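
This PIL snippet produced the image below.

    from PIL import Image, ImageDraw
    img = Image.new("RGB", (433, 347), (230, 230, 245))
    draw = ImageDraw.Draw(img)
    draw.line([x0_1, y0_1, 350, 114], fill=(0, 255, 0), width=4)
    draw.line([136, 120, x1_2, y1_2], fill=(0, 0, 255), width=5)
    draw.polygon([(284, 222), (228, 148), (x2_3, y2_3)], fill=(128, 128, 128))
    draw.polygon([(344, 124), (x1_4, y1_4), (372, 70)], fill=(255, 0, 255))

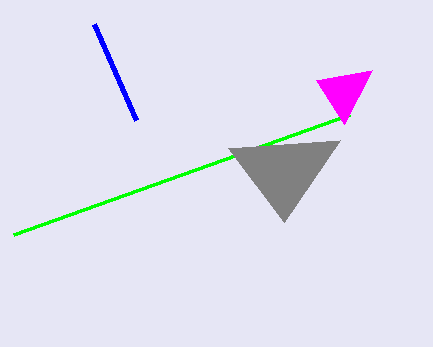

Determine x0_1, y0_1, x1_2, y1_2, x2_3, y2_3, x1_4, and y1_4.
x0_1 = 14; y0_1 = 234; x1_2 = 94; y1_2 = 24; x2_3 = 340; y2_3 = 140; x1_4 = 316; y1_4 = 80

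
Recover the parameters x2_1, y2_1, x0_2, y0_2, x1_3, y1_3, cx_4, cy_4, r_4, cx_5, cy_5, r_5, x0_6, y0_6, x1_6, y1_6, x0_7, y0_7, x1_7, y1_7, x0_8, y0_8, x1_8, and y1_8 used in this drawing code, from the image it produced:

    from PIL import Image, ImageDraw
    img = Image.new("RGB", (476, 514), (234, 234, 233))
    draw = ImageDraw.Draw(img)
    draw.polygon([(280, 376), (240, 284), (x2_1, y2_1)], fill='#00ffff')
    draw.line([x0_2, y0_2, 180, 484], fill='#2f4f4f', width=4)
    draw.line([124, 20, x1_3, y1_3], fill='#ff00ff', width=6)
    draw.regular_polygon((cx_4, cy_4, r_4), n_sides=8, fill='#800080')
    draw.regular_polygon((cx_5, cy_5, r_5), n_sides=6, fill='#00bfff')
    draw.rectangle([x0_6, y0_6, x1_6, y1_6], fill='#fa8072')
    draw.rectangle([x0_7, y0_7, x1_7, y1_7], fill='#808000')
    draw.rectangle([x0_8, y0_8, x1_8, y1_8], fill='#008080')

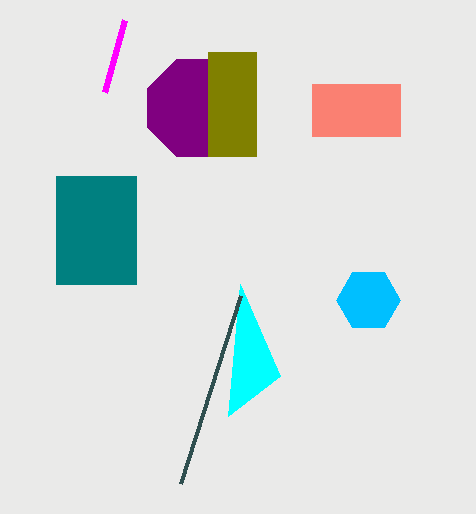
x2_1 = 228
y2_1 = 416
x0_2 = 240
y0_2 = 296
x1_3 = 104
y1_3 = 92
cx_4 = 196
cy_4 = 108
r_4 = 52
cx_5 = 368
cy_5 = 300
r_5 = 32
x0_6 = 312
y0_6 = 84
x1_6 = 400
y1_6 = 136
x0_7 = 208
y0_7 = 52
x1_7 = 256
y1_7 = 156
x0_8 = 56
y0_8 = 176
x1_8 = 136
y1_8 = 284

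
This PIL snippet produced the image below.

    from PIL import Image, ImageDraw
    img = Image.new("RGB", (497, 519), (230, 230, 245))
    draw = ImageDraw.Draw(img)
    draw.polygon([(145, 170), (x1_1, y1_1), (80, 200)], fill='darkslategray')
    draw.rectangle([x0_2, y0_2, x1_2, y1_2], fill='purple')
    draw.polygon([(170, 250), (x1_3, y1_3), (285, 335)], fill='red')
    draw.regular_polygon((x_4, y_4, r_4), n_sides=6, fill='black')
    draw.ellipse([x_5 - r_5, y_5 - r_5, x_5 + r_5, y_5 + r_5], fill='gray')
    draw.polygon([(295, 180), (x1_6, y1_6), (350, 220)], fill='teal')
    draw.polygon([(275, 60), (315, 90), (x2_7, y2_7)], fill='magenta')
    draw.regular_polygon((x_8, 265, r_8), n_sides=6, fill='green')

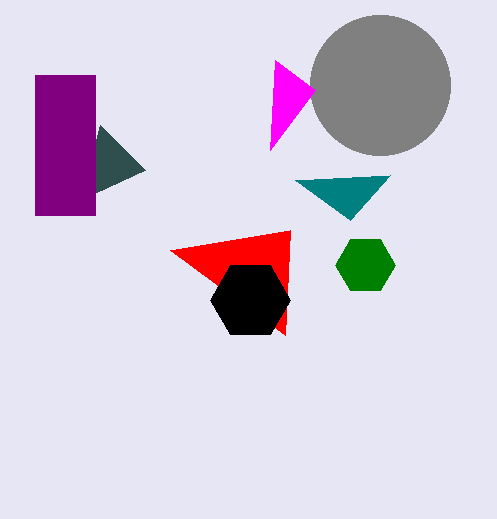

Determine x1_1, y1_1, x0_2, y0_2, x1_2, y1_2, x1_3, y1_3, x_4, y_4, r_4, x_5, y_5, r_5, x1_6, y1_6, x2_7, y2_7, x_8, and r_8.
x1_1 = 100
y1_1 = 125
x0_2 = 35
y0_2 = 75
x1_2 = 95
y1_2 = 215
x1_3 = 290
y1_3 = 230
x_4 = 250
y_4 = 300
r_4 = 40
x_5 = 380
y_5 = 85
r_5 = 70
x1_6 = 390
y1_6 = 175
x2_7 = 270
y2_7 = 150
x_8 = 365
r_8 = 30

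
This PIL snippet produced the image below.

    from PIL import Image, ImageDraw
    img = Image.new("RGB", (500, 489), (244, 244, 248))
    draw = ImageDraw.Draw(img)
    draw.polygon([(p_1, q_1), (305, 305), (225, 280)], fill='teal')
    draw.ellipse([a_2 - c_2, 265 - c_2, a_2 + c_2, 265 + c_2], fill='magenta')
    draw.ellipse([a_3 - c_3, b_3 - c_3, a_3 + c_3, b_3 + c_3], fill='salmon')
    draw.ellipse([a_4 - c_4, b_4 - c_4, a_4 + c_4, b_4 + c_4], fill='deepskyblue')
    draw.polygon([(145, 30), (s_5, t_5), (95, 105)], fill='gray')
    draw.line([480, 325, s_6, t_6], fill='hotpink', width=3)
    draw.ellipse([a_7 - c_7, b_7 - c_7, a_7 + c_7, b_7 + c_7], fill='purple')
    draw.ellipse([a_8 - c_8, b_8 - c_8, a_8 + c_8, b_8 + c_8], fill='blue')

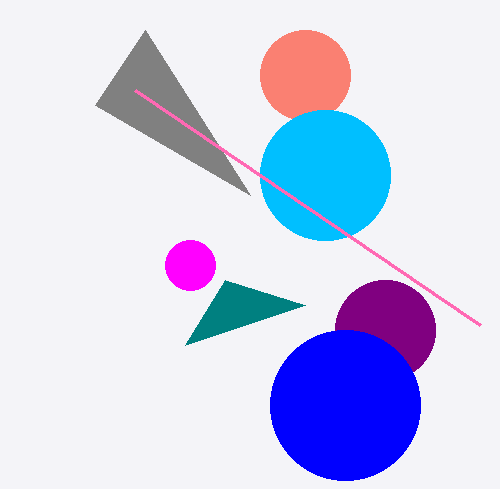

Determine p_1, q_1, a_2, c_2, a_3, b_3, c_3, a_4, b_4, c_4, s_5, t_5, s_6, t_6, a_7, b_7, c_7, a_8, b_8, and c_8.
p_1 = 185, q_1 = 345, a_2 = 190, c_2 = 25, a_3 = 305, b_3 = 75, c_3 = 45, a_4 = 325, b_4 = 175, c_4 = 65, s_5 = 250, t_5 = 195, s_6 = 135, t_6 = 90, a_7 = 385, b_7 = 330, c_7 = 50, a_8 = 345, b_8 = 405, c_8 = 75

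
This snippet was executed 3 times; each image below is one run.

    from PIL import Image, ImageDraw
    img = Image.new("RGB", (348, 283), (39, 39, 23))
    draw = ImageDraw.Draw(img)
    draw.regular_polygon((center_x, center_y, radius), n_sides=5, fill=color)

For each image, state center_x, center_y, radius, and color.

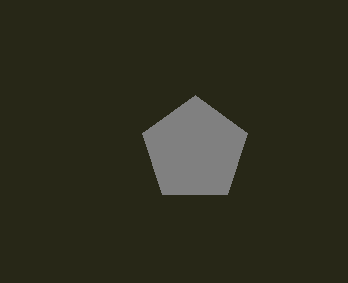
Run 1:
center_x = 195
center_y = 150
radius = 55
color = 'gray'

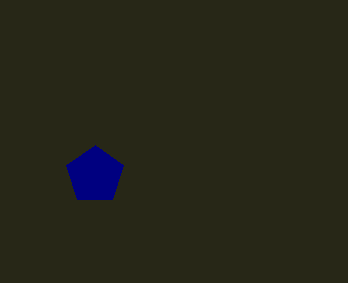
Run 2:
center_x = 95, center_y = 175, radius = 30, color = 'navy'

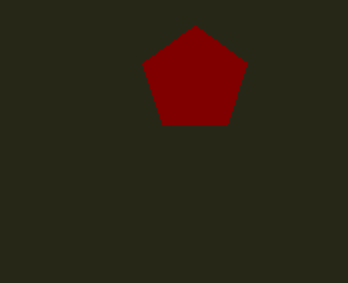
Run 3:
center_x = 195; center_y = 80; radius = 55; color = 'maroon'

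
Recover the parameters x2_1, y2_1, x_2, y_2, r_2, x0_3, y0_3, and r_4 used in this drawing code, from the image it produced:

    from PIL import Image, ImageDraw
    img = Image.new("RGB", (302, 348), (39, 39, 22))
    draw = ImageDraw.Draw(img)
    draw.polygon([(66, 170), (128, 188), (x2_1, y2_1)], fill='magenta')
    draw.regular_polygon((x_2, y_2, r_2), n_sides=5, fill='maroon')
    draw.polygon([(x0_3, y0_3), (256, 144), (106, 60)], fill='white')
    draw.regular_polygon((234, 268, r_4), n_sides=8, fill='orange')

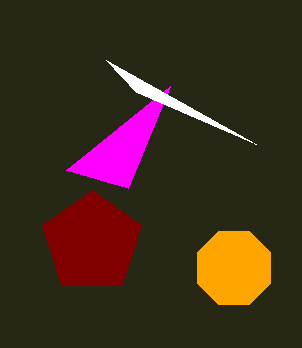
x2_1 = 170
y2_1 = 86
x_2 = 92
y_2 = 242
r_2 = 52
x0_3 = 136
y0_3 = 92
r_4 = 40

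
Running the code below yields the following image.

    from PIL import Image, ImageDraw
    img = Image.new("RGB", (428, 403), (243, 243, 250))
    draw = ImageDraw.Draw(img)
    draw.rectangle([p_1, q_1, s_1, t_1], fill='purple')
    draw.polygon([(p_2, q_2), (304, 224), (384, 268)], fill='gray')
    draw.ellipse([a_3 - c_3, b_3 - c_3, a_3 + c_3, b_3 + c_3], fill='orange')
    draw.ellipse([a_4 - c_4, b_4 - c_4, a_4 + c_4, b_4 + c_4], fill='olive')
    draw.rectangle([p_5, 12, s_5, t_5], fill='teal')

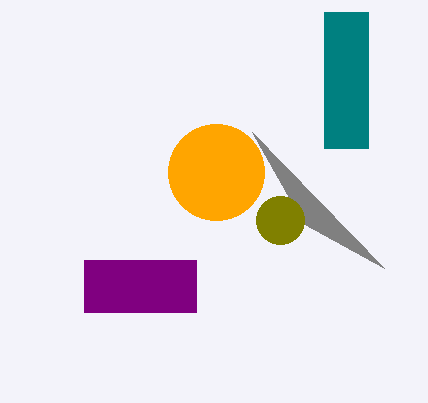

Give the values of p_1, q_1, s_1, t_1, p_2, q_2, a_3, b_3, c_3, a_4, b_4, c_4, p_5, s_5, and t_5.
p_1 = 84; q_1 = 260; s_1 = 196; t_1 = 312; p_2 = 252; q_2 = 132; a_3 = 216; b_3 = 172; c_3 = 48; a_4 = 280; b_4 = 220; c_4 = 24; p_5 = 324; s_5 = 368; t_5 = 148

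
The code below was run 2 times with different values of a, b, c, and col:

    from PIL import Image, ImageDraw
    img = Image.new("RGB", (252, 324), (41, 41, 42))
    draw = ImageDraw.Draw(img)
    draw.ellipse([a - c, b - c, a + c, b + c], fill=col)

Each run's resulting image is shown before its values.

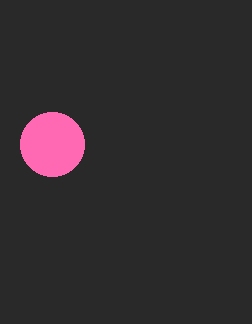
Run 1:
a = 52; b = 144; c = 32; col = 'hotpink'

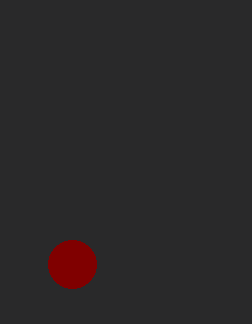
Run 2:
a = 72; b = 264; c = 24; col = 'maroon'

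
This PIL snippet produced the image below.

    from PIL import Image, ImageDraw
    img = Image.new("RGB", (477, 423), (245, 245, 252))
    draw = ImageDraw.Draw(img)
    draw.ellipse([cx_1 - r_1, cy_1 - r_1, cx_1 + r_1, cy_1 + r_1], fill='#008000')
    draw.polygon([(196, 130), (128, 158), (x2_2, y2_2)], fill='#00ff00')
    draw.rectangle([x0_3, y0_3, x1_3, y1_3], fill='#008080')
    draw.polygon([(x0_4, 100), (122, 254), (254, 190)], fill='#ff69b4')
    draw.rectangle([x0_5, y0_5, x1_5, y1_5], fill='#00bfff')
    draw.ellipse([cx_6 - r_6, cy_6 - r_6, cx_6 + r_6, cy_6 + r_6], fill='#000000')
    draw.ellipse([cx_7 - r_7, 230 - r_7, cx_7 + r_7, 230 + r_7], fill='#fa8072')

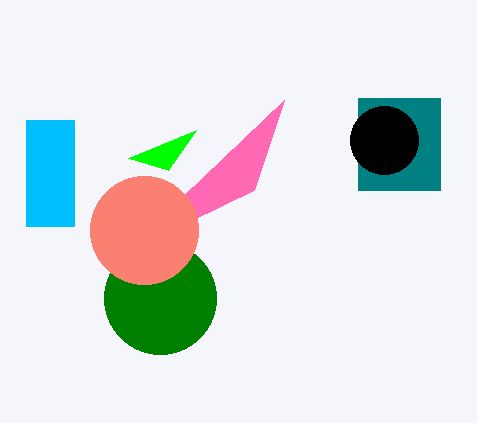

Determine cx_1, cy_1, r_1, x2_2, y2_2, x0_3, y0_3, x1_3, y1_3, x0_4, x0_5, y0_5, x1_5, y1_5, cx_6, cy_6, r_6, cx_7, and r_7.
cx_1 = 160
cy_1 = 298
r_1 = 56
x2_2 = 168
y2_2 = 170
x0_3 = 358
y0_3 = 98
x1_3 = 440
y1_3 = 190
x0_4 = 284
x0_5 = 26
y0_5 = 120
x1_5 = 74
y1_5 = 226
cx_6 = 384
cy_6 = 140
r_6 = 34
cx_7 = 144
r_7 = 54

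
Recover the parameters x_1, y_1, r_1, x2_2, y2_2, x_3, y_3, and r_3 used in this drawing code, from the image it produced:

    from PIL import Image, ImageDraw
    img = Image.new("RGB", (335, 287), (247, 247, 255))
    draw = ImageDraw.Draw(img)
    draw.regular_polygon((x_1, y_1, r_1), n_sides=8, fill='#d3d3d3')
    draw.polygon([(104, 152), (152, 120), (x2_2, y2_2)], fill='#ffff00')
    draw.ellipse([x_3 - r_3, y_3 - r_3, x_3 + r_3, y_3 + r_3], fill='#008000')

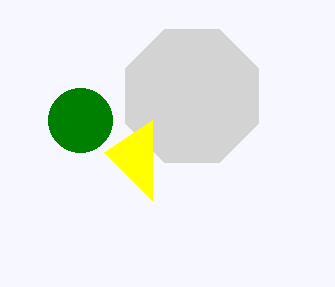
x_1 = 192, y_1 = 96, r_1 = 72, x2_2 = 152, y2_2 = 200, x_3 = 80, y_3 = 120, r_3 = 32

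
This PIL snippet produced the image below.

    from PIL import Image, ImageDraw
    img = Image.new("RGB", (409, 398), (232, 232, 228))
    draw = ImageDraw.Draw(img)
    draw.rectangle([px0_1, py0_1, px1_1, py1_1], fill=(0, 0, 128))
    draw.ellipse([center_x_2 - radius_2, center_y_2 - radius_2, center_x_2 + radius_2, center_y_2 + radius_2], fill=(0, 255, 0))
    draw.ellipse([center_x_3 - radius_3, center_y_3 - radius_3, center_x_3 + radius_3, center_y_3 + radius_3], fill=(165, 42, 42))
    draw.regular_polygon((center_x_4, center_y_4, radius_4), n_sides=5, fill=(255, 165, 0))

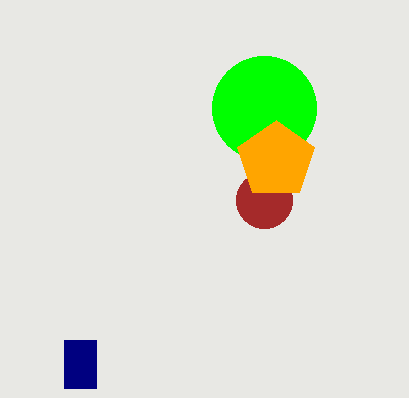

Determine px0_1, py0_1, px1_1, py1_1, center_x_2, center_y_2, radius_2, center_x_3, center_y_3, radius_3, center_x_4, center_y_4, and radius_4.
px0_1 = 64
py0_1 = 340
px1_1 = 96
py1_1 = 388
center_x_2 = 264
center_y_2 = 108
radius_2 = 52
center_x_3 = 264
center_y_3 = 200
radius_3 = 28
center_x_4 = 276
center_y_4 = 160
radius_4 = 40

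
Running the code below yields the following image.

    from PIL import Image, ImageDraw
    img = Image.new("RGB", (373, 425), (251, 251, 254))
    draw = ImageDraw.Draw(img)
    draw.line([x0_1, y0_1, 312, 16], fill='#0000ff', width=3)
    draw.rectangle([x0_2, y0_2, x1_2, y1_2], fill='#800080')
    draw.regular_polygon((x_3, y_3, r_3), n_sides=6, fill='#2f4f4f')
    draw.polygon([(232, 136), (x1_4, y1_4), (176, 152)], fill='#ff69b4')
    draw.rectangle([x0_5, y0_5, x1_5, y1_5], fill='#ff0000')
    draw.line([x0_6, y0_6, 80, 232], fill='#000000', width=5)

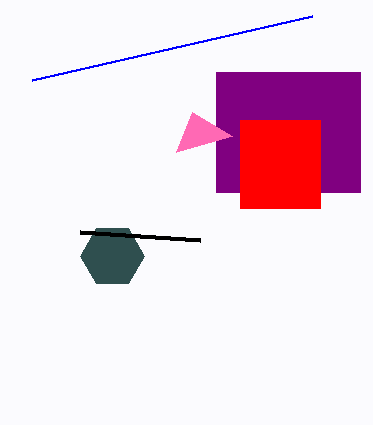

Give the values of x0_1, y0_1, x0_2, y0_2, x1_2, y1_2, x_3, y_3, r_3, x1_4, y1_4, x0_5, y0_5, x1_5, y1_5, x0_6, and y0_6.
x0_1 = 32, y0_1 = 80, x0_2 = 216, y0_2 = 72, x1_2 = 360, y1_2 = 192, x_3 = 112, y_3 = 256, r_3 = 32, x1_4 = 192, y1_4 = 112, x0_5 = 240, y0_5 = 120, x1_5 = 320, y1_5 = 208, x0_6 = 200, y0_6 = 240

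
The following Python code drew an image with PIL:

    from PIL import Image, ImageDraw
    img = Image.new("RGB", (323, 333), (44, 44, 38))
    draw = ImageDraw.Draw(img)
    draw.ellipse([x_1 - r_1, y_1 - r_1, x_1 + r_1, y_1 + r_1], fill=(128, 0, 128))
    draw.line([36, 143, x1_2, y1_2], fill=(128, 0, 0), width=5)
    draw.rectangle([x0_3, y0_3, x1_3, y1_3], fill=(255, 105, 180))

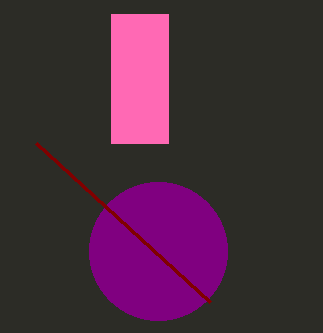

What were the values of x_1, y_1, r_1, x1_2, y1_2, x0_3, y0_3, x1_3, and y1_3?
x_1 = 158
y_1 = 251
r_1 = 69
x1_2 = 210
y1_2 = 302
x0_3 = 111
y0_3 = 14
x1_3 = 168
y1_3 = 143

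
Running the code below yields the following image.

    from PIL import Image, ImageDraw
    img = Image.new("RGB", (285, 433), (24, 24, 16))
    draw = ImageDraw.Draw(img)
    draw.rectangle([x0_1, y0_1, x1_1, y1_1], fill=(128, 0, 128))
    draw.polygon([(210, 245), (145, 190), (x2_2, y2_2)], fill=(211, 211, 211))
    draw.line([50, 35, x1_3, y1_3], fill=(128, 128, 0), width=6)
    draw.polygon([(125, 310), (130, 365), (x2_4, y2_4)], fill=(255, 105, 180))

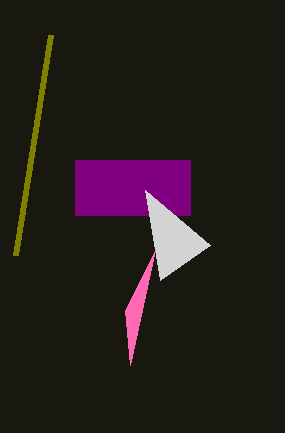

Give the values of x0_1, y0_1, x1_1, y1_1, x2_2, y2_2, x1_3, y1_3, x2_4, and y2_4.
x0_1 = 75; y0_1 = 160; x1_1 = 190; y1_1 = 215; x2_2 = 160; y2_2 = 280; x1_3 = 15; y1_3 = 255; x2_4 = 155; y2_4 = 250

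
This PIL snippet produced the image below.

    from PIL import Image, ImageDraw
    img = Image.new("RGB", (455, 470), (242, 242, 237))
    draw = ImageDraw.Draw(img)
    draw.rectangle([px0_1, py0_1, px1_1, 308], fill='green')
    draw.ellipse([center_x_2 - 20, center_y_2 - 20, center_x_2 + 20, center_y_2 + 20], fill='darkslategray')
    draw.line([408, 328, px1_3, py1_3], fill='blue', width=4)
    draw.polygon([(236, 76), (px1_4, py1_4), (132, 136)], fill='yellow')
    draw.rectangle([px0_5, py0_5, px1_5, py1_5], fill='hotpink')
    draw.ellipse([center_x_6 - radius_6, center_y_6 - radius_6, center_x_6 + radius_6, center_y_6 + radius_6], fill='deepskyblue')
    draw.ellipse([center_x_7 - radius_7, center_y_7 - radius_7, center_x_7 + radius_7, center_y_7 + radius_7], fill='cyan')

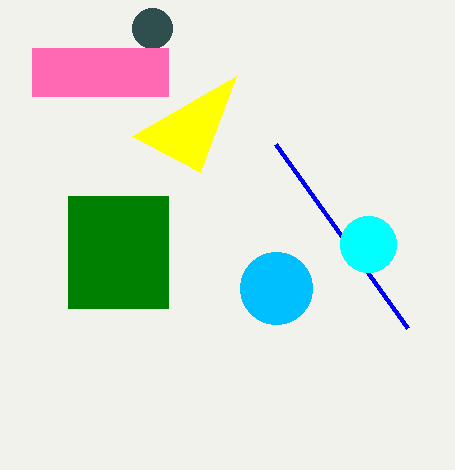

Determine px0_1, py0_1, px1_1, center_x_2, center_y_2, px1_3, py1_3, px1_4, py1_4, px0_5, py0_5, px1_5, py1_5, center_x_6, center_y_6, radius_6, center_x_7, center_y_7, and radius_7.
px0_1 = 68, py0_1 = 196, px1_1 = 168, center_x_2 = 152, center_y_2 = 28, px1_3 = 276, py1_3 = 144, px1_4 = 200, py1_4 = 172, px0_5 = 32, py0_5 = 48, px1_5 = 168, py1_5 = 96, center_x_6 = 276, center_y_6 = 288, radius_6 = 36, center_x_7 = 368, center_y_7 = 244, radius_7 = 28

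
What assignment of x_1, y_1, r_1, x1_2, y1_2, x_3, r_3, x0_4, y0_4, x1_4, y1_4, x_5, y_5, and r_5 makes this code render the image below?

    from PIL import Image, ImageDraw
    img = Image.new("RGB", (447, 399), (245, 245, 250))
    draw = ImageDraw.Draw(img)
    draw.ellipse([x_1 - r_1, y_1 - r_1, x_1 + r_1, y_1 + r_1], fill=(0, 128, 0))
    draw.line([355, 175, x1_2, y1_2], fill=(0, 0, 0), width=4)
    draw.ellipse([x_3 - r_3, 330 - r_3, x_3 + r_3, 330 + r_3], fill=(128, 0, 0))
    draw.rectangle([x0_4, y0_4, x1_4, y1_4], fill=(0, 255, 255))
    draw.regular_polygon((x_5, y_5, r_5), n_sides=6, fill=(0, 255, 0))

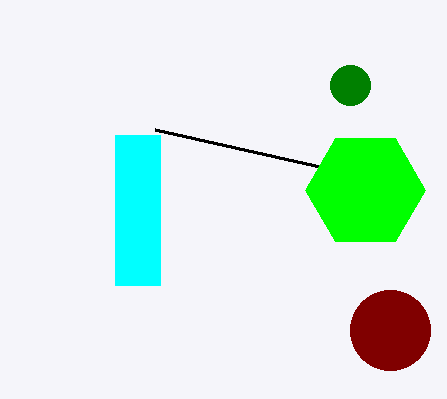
x_1 = 350; y_1 = 85; r_1 = 20; x1_2 = 155; y1_2 = 130; x_3 = 390; r_3 = 40; x0_4 = 115; y0_4 = 135; x1_4 = 160; y1_4 = 285; x_5 = 365; y_5 = 190; r_5 = 60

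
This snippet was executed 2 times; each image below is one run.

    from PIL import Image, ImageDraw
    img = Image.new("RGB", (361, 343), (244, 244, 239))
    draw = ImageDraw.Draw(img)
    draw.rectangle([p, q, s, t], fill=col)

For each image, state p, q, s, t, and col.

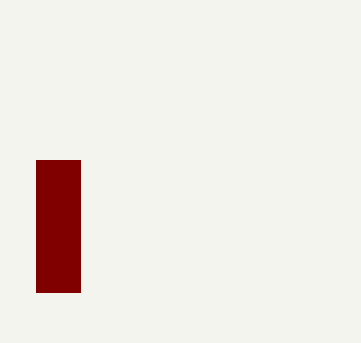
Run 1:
p = 36; q = 160; s = 80; t = 292; col = 'maroon'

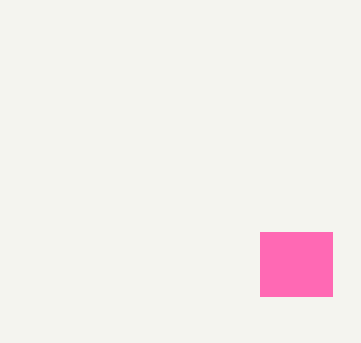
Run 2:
p = 260, q = 232, s = 332, t = 296, col = 'hotpink'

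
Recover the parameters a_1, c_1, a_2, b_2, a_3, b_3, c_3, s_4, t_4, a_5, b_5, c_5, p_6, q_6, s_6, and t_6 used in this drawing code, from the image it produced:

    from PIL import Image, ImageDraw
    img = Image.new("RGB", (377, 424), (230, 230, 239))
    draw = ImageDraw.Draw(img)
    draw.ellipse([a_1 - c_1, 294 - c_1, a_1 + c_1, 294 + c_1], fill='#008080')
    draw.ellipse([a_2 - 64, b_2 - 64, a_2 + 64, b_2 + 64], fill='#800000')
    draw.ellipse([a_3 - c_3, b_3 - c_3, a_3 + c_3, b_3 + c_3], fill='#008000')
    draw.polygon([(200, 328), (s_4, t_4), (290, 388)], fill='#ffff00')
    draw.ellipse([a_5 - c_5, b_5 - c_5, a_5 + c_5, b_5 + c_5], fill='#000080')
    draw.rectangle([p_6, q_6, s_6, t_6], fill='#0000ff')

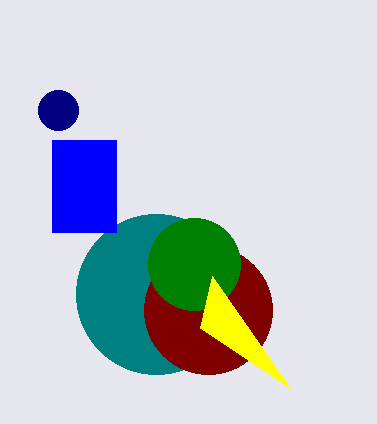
a_1 = 156; c_1 = 80; a_2 = 208; b_2 = 310; a_3 = 194; b_3 = 264; c_3 = 46; s_4 = 212; t_4 = 276; a_5 = 58; b_5 = 110; c_5 = 20; p_6 = 52; q_6 = 140; s_6 = 116; t_6 = 232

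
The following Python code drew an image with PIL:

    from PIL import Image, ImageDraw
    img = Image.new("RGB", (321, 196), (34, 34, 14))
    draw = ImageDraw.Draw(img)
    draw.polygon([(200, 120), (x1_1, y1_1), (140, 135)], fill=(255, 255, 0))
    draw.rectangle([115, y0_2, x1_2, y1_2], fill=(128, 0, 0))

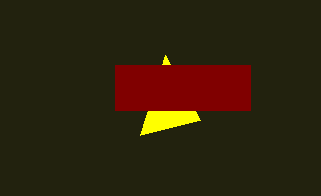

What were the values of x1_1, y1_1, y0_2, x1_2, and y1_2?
x1_1 = 165; y1_1 = 55; y0_2 = 65; x1_2 = 250; y1_2 = 110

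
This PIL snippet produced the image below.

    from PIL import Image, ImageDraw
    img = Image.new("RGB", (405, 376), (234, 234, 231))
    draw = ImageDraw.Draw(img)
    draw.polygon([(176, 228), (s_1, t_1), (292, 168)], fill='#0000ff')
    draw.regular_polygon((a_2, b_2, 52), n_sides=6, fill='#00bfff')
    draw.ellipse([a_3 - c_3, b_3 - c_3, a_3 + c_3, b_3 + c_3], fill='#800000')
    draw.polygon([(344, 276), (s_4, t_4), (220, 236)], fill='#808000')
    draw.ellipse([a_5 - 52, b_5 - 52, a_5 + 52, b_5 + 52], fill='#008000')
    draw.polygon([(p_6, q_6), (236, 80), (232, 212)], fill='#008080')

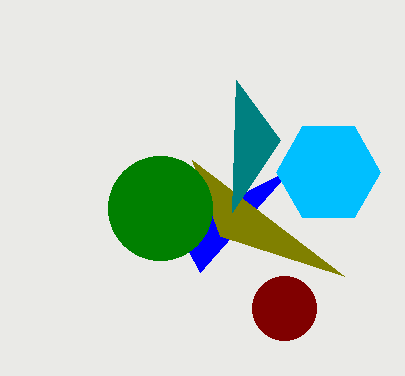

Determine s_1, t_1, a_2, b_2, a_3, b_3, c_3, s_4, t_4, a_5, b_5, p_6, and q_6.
s_1 = 200; t_1 = 272; a_2 = 328; b_2 = 172; a_3 = 284; b_3 = 308; c_3 = 32; s_4 = 192; t_4 = 160; a_5 = 160; b_5 = 208; p_6 = 280; q_6 = 140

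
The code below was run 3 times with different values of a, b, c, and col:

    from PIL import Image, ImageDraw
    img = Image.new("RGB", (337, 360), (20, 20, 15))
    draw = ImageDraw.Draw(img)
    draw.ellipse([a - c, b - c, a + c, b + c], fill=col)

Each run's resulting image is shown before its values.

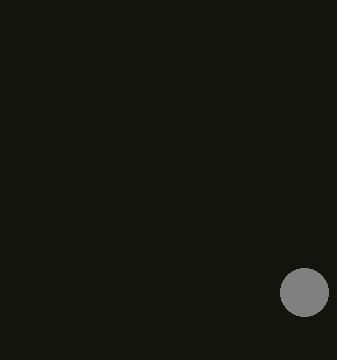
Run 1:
a = 304; b = 292; c = 24; col = 'gray'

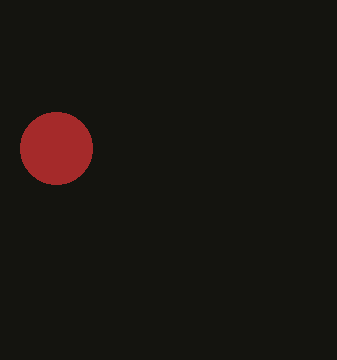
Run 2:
a = 56; b = 148; c = 36; col = 'brown'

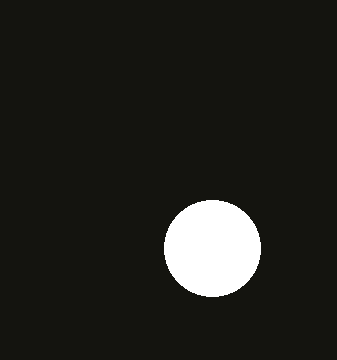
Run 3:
a = 212, b = 248, c = 48, col = 'white'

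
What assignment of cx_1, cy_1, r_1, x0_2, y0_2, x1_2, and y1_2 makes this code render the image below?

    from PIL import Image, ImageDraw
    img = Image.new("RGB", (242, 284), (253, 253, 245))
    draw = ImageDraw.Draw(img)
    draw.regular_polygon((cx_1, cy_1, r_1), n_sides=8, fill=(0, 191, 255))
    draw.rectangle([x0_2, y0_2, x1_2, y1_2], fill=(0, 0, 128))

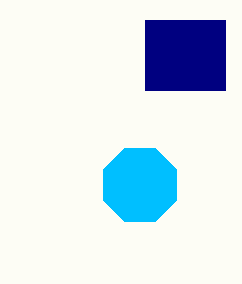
cx_1 = 140
cy_1 = 185
r_1 = 40
x0_2 = 145
y0_2 = 20
x1_2 = 225
y1_2 = 90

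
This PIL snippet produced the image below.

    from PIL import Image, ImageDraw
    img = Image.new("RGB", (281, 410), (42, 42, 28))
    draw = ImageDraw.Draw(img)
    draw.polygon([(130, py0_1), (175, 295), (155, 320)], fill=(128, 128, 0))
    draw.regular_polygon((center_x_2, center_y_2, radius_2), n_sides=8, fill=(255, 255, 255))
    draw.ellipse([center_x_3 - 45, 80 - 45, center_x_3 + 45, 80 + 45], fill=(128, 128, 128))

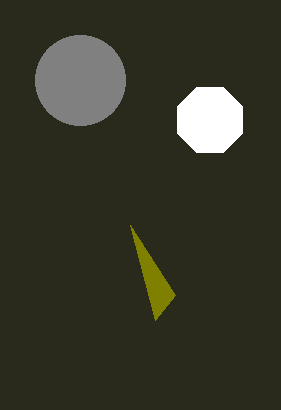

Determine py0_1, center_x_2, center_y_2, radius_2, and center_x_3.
py0_1 = 225, center_x_2 = 210, center_y_2 = 120, radius_2 = 35, center_x_3 = 80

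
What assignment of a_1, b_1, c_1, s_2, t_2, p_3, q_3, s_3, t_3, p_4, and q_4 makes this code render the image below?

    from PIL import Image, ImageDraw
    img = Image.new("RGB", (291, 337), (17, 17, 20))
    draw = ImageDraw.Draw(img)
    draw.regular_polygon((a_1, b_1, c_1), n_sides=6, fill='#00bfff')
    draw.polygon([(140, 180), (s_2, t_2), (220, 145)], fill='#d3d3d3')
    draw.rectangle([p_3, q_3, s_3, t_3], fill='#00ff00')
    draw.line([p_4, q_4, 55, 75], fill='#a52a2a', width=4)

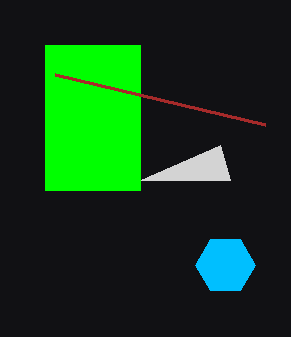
a_1 = 225, b_1 = 265, c_1 = 30, s_2 = 230, t_2 = 180, p_3 = 45, q_3 = 45, s_3 = 140, t_3 = 190, p_4 = 265, q_4 = 125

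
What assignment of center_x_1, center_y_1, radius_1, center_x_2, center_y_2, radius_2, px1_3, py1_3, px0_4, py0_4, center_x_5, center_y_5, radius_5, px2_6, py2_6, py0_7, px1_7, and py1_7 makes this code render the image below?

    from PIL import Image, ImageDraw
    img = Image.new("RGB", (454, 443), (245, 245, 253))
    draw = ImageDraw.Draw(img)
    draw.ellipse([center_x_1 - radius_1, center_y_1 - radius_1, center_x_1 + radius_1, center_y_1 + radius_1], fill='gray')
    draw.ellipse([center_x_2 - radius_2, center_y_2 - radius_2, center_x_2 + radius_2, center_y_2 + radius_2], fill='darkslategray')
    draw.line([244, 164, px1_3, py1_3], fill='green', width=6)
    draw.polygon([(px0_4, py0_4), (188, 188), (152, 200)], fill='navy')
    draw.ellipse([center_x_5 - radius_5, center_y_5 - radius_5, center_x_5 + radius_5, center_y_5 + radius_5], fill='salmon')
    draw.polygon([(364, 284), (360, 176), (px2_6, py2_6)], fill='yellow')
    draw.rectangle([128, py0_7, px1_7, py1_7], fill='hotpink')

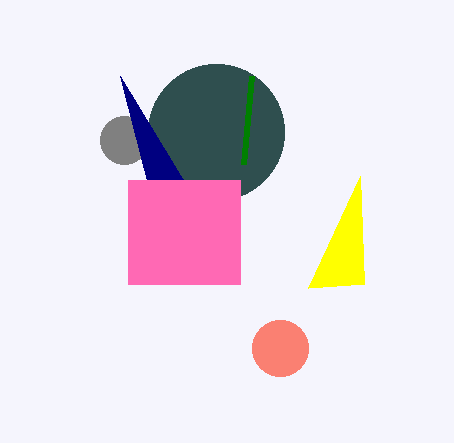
center_x_1 = 124; center_y_1 = 140; radius_1 = 24; center_x_2 = 216; center_y_2 = 132; radius_2 = 68; px1_3 = 252; py1_3 = 76; px0_4 = 120; py0_4 = 76; center_x_5 = 280; center_y_5 = 348; radius_5 = 28; px2_6 = 308; py2_6 = 288; py0_7 = 180; px1_7 = 240; py1_7 = 284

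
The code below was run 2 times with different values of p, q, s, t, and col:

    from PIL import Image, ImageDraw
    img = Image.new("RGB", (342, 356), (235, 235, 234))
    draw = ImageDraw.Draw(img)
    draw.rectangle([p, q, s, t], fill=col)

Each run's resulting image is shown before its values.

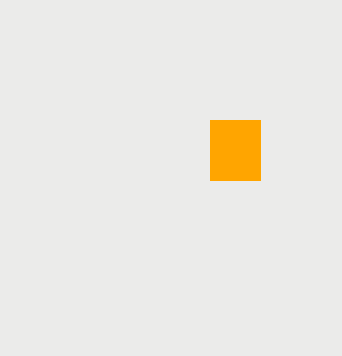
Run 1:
p = 210; q = 120; s = 260; t = 180; col = 'orange'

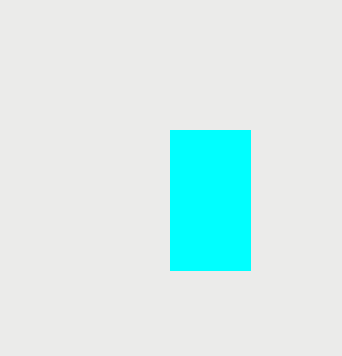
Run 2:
p = 170; q = 130; s = 250; t = 270; col = 'cyan'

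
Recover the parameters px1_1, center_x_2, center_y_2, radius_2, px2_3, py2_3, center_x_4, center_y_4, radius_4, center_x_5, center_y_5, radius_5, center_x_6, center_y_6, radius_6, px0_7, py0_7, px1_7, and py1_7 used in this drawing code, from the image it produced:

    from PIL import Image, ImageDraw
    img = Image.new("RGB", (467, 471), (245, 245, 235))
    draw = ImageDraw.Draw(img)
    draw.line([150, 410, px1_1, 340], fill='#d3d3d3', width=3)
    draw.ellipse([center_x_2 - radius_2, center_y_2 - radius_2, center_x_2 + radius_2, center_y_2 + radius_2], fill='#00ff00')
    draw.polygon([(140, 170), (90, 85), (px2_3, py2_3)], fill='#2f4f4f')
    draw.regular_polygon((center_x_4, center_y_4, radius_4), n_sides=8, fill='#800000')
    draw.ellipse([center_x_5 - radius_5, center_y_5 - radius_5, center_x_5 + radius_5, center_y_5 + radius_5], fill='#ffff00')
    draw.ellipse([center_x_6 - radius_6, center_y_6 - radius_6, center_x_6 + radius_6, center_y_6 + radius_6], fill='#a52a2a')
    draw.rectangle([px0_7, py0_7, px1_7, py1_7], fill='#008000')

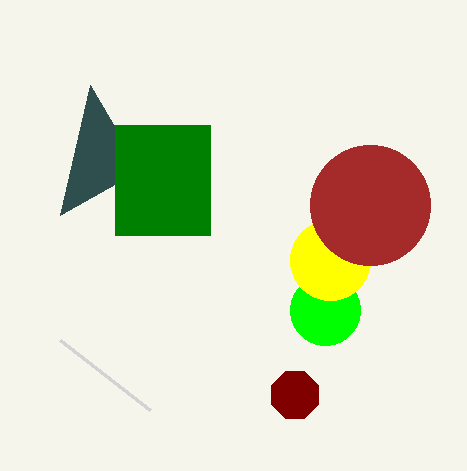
px1_1 = 60; center_x_2 = 325; center_y_2 = 310; radius_2 = 35; px2_3 = 60; py2_3 = 215; center_x_4 = 295; center_y_4 = 395; radius_4 = 25; center_x_5 = 330; center_y_5 = 260; radius_5 = 40; center_x_6 = 370; center_y_6 = 205; radius_6 = 60; px0_7 = 115; py0_7 = 125; px1_7 = 210; py1_7 = 235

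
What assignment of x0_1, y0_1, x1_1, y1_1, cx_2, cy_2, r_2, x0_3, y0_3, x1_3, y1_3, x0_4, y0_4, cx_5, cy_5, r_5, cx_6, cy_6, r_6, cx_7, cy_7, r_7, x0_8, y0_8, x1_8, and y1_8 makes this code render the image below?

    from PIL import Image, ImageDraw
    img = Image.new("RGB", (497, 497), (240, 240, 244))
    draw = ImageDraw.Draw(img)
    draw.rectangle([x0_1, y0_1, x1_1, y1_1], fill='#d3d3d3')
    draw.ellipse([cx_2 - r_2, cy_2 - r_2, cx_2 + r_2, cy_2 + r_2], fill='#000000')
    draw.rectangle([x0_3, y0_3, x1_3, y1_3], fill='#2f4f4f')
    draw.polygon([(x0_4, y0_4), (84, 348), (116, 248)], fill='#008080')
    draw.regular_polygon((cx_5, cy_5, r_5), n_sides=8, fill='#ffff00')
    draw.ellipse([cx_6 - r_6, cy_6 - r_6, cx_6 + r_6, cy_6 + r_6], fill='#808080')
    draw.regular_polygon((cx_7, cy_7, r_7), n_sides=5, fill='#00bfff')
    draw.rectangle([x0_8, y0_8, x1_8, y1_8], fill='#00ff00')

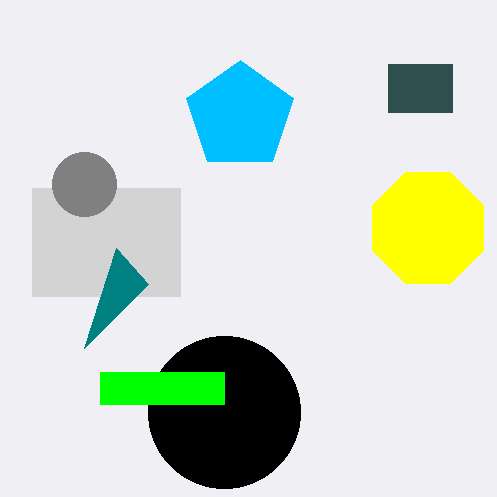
x0_1 = 32; y0_1 = 188; x1_1 = 180; y1_1 = 296; cx_2 = 224; cy_2 = 412; r_2 = 76; x0_3 = 388; y0_3 = 64; x1_3 = 452; y1_3 = 112; x0_4 = 148; y0_4 = 284; cx_5 = 428; cy_5 = 228; r_5 = 60; cx_6 = 84; cy_6 = 184; r_6 = 32; cx_7 = 240; cy_7 = 116; r_7 = 56; x0_8 = 100; y0_8 = 372; x1_8 = 224; y1_8 = 404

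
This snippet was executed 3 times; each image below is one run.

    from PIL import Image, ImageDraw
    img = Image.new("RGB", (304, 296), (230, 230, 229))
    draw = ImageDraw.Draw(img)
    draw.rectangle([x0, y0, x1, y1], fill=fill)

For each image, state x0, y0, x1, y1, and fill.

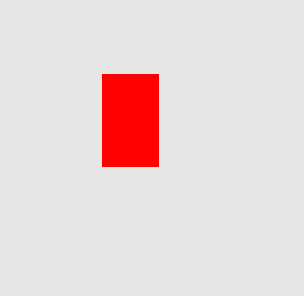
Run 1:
x0 = 102, y0 = 74, x1 = 158, y1 = 166, fill = 'red'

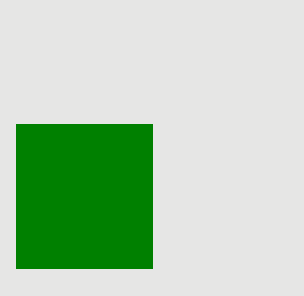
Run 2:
x0 = 16, y0 = 124, x1 = 152, y1 = 268, fill = 'green'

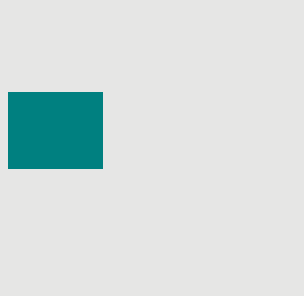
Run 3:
x0 = 8
y0 = 92
x1 = 102
y1 = 168
fill = 'teal'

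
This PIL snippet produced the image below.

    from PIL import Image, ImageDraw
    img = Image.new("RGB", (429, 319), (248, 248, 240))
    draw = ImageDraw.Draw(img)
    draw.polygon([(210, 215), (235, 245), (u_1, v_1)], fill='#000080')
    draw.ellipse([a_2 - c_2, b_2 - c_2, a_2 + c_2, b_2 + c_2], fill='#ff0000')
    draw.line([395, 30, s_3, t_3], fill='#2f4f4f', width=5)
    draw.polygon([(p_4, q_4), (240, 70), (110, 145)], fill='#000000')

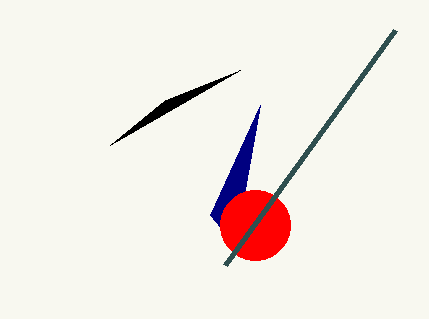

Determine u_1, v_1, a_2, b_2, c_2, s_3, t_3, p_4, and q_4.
u_1 = 260
v_1 = 105
a_2 = 255
b_2 = 225
c_2 = 35
s_3 = 225
t_3 = 265
p_4 = 165
q_4 = 100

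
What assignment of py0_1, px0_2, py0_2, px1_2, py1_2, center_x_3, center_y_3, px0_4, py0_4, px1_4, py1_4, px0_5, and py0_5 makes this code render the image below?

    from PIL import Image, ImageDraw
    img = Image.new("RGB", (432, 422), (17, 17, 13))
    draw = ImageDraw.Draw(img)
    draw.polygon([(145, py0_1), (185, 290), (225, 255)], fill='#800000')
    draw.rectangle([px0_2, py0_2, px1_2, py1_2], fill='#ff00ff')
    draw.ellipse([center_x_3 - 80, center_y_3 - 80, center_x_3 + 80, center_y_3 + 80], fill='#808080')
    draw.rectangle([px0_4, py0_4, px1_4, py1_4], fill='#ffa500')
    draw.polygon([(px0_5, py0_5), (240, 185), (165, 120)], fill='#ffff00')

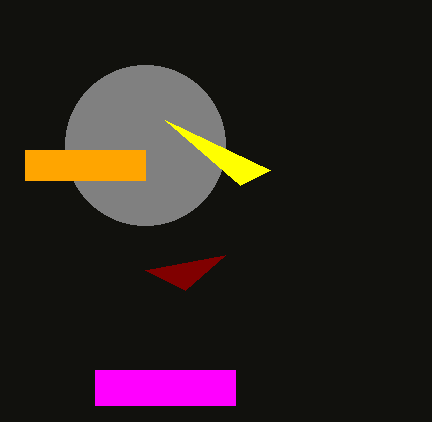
py0_1 = 270; px0_2 = 95; py0_2 = 370; px1_2 = 235; py1_2 = 405; center_x_3 = 145; center_y_3 = 145; px0_4 = 25; py0_4 = 150; px1_4 = 145; py1_4 = 180; px0_5 = 270; py0_5 = 170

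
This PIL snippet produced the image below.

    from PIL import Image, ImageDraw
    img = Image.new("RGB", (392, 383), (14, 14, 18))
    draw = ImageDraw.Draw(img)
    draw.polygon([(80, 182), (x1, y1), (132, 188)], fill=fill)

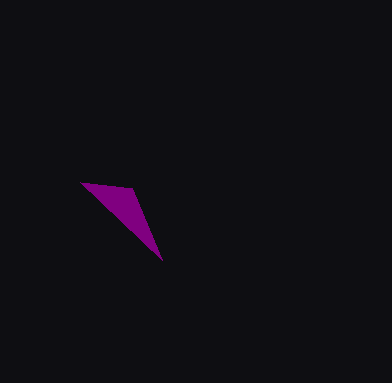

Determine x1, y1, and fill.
x1 = 162
y1 = 260
fill = 'purple'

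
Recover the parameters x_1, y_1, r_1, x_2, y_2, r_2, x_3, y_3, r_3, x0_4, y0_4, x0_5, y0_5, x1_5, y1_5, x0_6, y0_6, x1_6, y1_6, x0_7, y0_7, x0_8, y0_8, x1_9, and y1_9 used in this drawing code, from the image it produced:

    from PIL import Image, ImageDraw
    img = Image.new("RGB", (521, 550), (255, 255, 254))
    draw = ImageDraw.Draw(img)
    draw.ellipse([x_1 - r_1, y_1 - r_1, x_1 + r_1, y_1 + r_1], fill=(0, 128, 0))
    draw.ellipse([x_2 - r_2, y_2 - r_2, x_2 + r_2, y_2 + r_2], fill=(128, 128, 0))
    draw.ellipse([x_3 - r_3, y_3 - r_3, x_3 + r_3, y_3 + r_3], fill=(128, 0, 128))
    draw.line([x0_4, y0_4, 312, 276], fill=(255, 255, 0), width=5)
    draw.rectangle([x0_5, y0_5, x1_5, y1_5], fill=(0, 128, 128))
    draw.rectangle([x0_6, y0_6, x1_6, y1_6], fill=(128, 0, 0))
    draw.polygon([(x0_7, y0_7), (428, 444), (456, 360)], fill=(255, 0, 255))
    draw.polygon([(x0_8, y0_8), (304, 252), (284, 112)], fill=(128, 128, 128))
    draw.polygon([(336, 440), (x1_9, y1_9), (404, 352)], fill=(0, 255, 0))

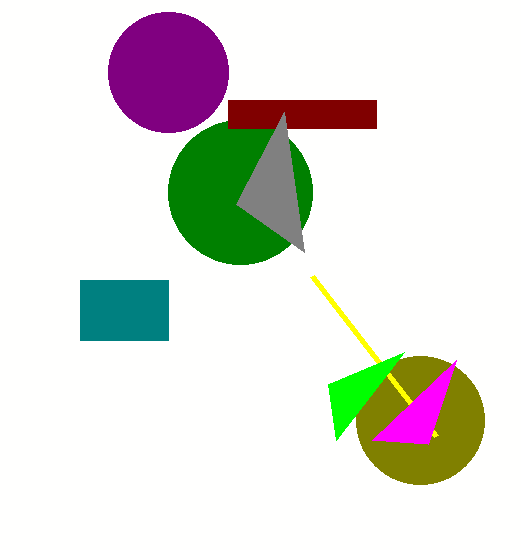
x_1 = 240, y_1 = 192, r_1 = 72, x_2 = 420, y_2 = 420, r_2 = 64, x_3 = 168, y_3 = 72, r_3 = 60, x0_4 = 436, y0_4 = 436, x0_5 = 80, y0_5 = 280, x1_5 = 168, y1_5 = 340, x0_6 = 228, y0_6 = 100, x1_6 = 376, y1_6 = 128, x0_7 = 372, y0_7 = 440, x0_8 = 236, y0_8 = 204, x1_9 = 328, y1_9 = 384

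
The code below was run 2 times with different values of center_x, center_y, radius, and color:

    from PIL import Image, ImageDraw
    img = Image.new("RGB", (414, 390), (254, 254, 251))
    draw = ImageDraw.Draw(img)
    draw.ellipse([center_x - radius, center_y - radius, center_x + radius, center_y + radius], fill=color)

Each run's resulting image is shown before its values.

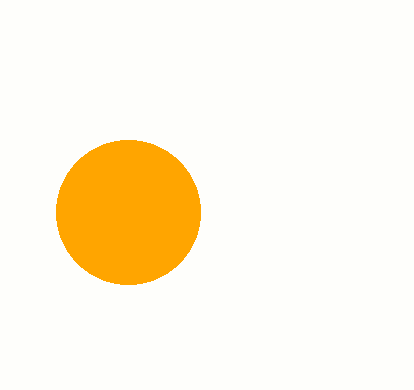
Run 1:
center_x = 128, center_y = 212, radius = 72, color = 'orange'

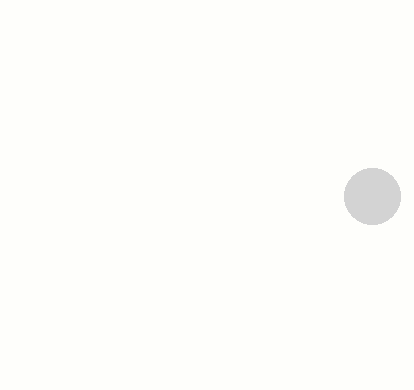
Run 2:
center_x = 372, center_y = 196, radius = 28, color = 'lightgray'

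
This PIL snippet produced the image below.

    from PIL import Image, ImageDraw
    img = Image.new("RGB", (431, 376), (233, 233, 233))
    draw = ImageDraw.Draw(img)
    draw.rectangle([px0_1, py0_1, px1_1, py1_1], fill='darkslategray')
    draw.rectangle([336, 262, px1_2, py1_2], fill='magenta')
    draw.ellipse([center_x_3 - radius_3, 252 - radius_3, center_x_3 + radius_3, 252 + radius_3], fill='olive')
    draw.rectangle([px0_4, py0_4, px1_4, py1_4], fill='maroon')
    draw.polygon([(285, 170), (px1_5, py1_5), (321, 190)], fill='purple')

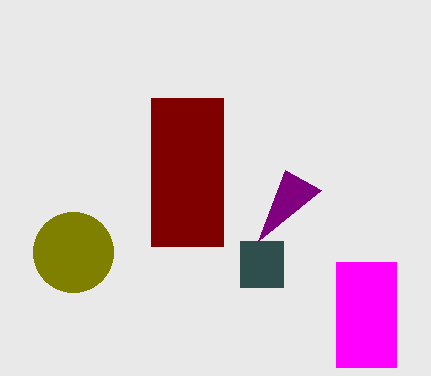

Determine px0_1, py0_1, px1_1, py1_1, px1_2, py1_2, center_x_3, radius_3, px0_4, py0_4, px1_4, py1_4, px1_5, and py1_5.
px0_1 = 240, py0_1 = 241, px1_1 = 283, py1_1 = 287, px1_2 = 396, py1_2 = 367, center_x_3 = 73, radius_3 = 40, px0_4 = 151, py0_4 = 98, px1_4 = 223, py1_4 = 246, px1_5 = 258, py1_5 = 241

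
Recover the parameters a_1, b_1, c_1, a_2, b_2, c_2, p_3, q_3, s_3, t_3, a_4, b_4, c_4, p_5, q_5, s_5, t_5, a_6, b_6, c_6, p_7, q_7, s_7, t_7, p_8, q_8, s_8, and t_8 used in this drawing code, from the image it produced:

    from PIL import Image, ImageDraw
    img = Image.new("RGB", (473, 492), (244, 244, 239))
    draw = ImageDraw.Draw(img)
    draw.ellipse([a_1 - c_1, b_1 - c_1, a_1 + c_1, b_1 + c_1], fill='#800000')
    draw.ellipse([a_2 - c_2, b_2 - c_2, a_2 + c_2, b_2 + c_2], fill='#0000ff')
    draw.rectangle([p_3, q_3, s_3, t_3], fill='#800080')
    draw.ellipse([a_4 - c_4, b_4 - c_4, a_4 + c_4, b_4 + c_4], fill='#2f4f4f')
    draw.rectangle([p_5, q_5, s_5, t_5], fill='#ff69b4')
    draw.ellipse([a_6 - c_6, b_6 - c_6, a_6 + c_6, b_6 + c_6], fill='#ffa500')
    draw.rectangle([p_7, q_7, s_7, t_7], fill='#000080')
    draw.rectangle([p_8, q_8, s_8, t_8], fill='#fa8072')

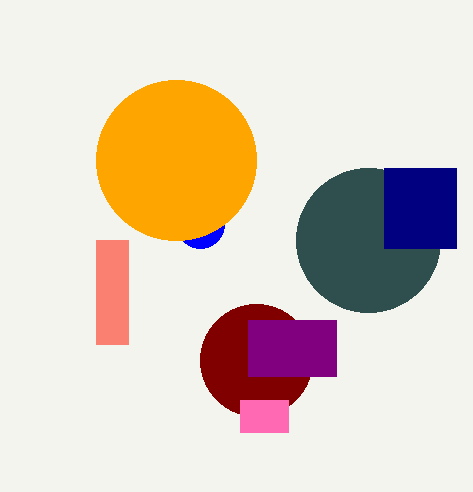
a_1 = 256; b_1 = 360; c_1 = 56; a_2 = 200; b_2 = 224; c_2 = 24; p_3 = 248; q_3 = 320; s_3 = 336; t_3 = 376; a_4 = 368; b_4 = 240; c_4 = 72; p_5 = 240; q_5 = 400; s_5 = 288; t_5 = 432; a_6 = 176; b_6 = 160; c_6 = 80; p_7 = 384; q_7 = 168; s_7 = 456; t_7 = 248; p_8 = 96; q_8 = 240; s_8 = 128; t_8 = 344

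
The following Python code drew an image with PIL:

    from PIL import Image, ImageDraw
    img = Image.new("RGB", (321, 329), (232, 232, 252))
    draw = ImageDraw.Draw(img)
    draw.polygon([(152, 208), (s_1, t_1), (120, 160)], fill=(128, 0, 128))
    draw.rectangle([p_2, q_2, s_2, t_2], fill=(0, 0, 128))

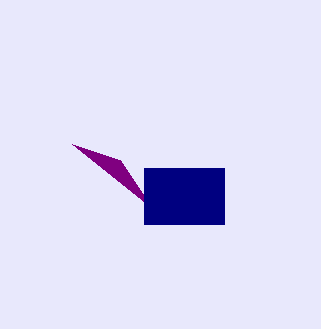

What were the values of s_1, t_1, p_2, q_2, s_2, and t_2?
s_1 = 72; t_1 = 144; p_2 = 144; q_2 = 168; s_2 = 224; t_2 = 224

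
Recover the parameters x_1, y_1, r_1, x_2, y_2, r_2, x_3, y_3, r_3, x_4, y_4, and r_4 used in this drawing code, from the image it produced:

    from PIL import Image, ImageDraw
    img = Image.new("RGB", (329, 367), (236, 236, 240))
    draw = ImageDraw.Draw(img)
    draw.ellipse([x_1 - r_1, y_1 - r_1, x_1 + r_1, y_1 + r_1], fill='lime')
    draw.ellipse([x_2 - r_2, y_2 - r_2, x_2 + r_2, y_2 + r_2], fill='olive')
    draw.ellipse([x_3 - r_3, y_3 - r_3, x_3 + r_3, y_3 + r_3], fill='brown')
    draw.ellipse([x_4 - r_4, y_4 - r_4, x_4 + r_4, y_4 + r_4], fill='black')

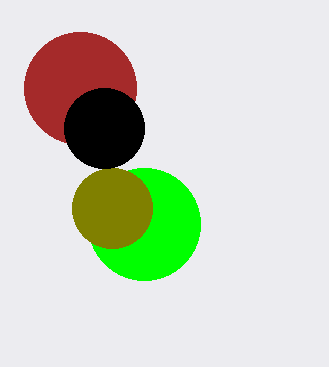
x_1 = 144, y_1 = 224, r_1 = 56, x_2 = 112, y_2 = 208, r_2 = 40, x_3 = 80, y_3 = 88, r_3 = 56, x_4 = 104, y_4 = 128, r_4 = 40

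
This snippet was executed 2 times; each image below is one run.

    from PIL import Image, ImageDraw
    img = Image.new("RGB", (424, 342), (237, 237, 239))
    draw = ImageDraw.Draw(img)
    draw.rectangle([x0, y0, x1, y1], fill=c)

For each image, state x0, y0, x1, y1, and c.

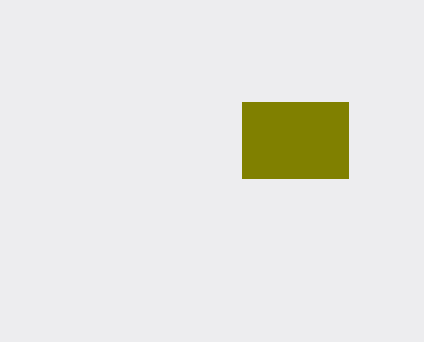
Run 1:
x0 = 242; y0 = 102; x1 = 348; y1 = 178; c = 'olive'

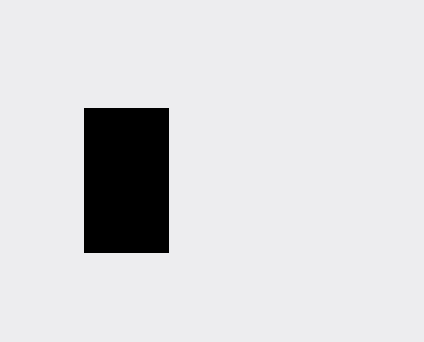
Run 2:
x0 = 84, y0 = 108, x1 = 168, y1 = 252, c = 'black'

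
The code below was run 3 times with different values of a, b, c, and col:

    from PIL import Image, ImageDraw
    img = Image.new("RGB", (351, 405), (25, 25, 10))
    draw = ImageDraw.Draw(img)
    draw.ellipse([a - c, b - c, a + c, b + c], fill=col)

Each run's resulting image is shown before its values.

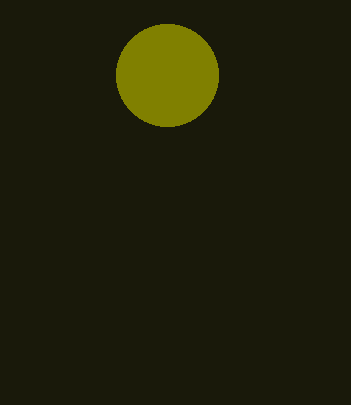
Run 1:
a = 167
b = 75
c = 51
col = 'olive'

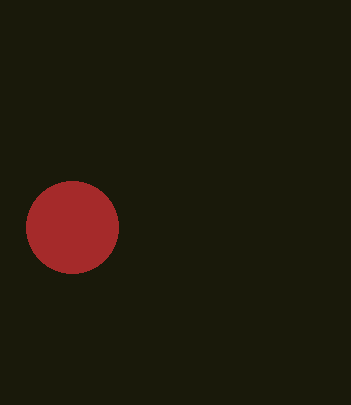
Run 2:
a = 72; b = 227; c = 46; col = 'brown'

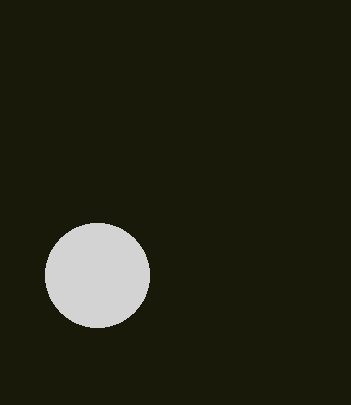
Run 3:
a = 97; b = 275; c = 52; col = 'lightgray'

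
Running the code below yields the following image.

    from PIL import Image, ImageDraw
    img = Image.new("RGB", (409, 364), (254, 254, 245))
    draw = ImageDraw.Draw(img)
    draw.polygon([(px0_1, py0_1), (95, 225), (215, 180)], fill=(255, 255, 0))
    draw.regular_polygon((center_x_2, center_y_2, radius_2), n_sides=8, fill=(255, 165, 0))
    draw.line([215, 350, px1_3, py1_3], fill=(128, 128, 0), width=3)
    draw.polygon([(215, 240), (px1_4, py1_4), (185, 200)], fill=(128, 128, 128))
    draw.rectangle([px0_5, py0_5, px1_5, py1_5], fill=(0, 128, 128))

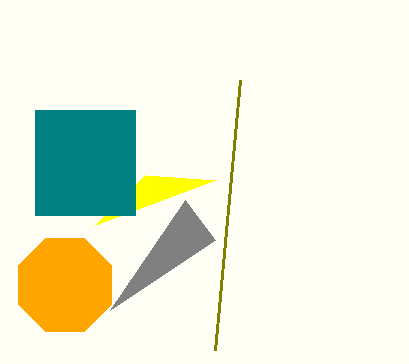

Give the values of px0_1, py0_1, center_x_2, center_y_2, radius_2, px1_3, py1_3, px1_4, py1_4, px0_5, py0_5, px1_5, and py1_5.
px0_1 = 145; py0_1 = 175; center_x_2 = 65; center_y_2 = 285; radius_2 = 50; px1_3 = 240; py1_3 = 80; px1_4 = 110; py1_4 = 310; px0_5 = 35; py0_5 = 110; px1_5 = 135; py1_5 = 215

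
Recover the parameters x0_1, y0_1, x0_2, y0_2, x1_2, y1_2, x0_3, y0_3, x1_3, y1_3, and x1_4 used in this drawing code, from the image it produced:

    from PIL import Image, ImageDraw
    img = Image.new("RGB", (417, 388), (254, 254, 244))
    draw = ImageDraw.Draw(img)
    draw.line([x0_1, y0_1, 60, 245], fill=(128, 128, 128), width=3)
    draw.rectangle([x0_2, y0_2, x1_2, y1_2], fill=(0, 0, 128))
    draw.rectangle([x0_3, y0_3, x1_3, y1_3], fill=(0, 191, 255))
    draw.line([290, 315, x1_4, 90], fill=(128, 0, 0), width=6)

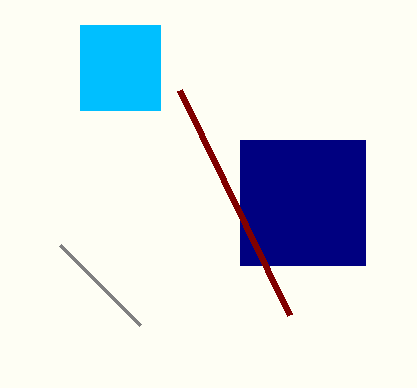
x0_1 = 140, y0_1 = 325, x0_2 = 240, y0_2 = 140, x1_2 = 365, y1_2 = 265, x0_3 = 80, y0_3 = 25, x1_3 = 160, y1_3 = 110, x1_4 = 180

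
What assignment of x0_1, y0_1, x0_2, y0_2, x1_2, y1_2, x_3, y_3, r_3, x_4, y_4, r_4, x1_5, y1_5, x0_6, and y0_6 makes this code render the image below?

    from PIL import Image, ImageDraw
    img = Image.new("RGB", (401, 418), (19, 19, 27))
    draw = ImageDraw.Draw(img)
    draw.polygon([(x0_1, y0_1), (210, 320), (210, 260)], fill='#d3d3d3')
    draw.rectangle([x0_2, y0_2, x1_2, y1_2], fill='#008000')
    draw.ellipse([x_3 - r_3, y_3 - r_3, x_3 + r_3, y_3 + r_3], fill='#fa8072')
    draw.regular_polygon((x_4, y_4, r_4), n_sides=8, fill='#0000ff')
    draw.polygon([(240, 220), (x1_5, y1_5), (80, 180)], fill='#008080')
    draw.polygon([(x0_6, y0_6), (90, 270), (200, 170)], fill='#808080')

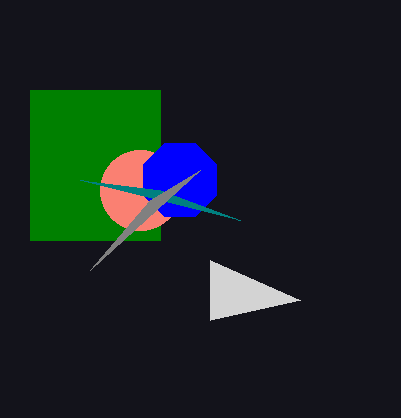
x0_1 = 300; y0_1 = 300; x0_2 = 30; y0_2 = 90; x1_2 = 160; y1_2 = 240; x_3 = 140; y_3 = 190; r_3 = 40; x_4 = 180; y_4 = 180; r_4 = 40; x1_5 = 160; y1_5 = 190; x0_6 = 150; y0_6 = 200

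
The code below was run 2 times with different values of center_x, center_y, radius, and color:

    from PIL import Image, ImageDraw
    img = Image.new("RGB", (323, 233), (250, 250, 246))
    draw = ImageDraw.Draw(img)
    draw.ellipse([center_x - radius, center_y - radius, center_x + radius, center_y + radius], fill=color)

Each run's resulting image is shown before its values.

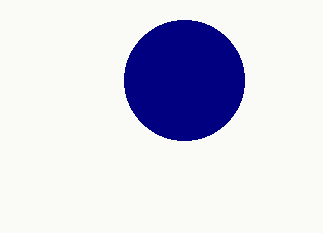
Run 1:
center_x = 184, center_y = 80, radius = 60, color = 'navy'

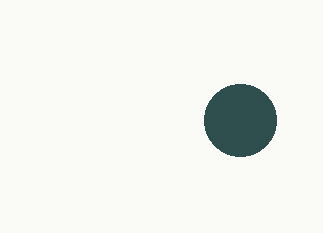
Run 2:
center_x = 240, center_y = 120, radius = 36, color = 'darkslategray'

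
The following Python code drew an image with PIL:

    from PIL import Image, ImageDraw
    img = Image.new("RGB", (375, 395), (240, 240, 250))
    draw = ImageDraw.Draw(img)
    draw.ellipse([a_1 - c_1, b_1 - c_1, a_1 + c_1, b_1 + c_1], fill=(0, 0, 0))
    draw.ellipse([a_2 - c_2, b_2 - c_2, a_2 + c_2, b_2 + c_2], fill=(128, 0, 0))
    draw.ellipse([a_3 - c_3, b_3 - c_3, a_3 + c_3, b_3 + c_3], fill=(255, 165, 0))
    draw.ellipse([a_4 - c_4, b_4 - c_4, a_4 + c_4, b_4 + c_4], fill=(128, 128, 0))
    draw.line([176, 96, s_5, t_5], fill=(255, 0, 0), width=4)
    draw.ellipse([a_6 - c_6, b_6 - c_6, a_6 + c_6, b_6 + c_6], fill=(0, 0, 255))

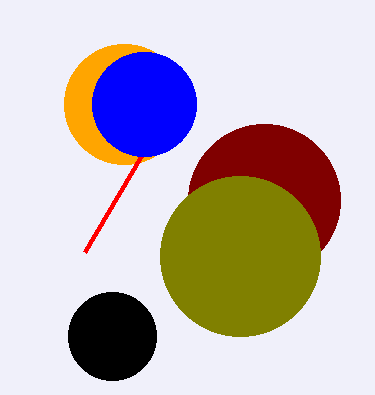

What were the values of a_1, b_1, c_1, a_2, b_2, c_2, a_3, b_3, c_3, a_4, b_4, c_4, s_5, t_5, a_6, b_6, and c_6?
a_1 = 112; b_1 = 336; c_1 = 44; a_2 = 264; b_2 = 200; c_2 = 76; a_3 = 124; b_3 = 104; c_3 = 60; a_4 = 240; b_4 = 256; c_4 = 80; s_5 = 84; t_5 = 252; a_6 = 144; b_6 = 104; c_6 = 52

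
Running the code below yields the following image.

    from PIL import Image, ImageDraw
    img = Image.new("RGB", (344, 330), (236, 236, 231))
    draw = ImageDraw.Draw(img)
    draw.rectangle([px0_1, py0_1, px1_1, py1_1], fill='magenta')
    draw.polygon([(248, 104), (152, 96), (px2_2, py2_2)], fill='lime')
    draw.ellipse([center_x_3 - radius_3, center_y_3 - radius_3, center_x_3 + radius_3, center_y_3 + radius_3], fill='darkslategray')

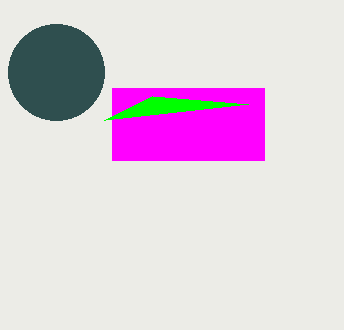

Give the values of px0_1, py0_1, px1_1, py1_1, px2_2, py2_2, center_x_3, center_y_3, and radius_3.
px0_1 = 112
py0_1 = 88
px1_1 = 264
py1_1 = 160
px2_2 = 104
py2_2 = 120
center_x_3 = 56
center_y_3 = 72
radius_3 = 48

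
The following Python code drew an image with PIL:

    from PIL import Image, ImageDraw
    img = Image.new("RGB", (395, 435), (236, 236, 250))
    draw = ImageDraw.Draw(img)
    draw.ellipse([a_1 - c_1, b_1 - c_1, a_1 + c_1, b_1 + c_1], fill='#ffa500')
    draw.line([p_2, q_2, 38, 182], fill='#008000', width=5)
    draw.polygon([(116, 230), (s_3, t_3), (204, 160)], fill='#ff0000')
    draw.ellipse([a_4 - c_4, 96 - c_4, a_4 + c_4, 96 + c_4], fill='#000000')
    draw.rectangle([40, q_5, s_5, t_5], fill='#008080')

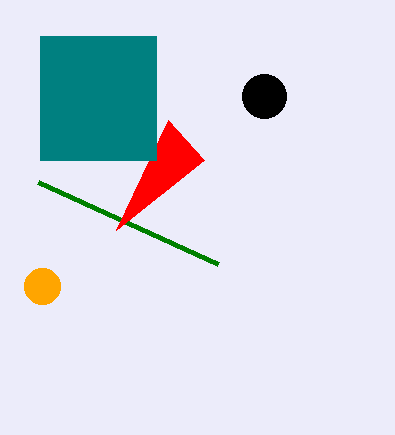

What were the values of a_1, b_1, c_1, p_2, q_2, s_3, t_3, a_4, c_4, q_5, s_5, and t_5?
a_1 = 42, b_1 = 286, c_1 = 18, p_2 = 218, q_2 = 264, s_3 = 168, t_3 = 120, a_4 = 264, c_4 = 22, q_5 = 36, s_5 = 156, t_5 = 160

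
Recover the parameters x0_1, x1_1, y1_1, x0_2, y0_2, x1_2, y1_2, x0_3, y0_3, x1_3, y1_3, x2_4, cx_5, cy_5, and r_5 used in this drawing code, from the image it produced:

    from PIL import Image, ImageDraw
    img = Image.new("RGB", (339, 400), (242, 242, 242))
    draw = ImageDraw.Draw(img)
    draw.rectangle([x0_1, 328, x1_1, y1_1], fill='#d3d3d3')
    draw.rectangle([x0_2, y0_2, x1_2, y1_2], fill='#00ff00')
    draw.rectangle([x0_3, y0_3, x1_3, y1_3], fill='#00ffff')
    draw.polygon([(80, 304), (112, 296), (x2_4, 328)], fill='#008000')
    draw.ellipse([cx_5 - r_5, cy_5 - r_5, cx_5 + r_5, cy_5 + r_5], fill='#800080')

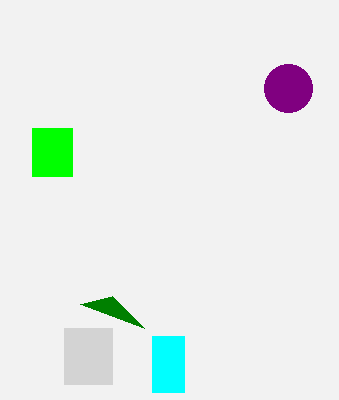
x0_1 = 64
x1_1 = 112
y1_1 = 384
x0_2 = 32
y0_2 = 128
x1_2 = 72
y1_2 = 176
x0_3 = 152
y0_3 = 336
x1_3 = 184
y1_3 = 392
x2_4 = 144
cx_5 = 288
cy_5 = 88
r_5 = 24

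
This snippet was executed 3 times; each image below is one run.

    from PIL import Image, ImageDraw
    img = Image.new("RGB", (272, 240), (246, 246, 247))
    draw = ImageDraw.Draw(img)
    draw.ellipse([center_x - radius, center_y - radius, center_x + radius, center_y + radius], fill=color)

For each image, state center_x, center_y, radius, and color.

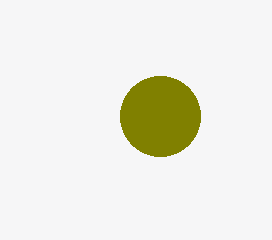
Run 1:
center_x = 160; center_y = 116; radius = 40; color = 'olive'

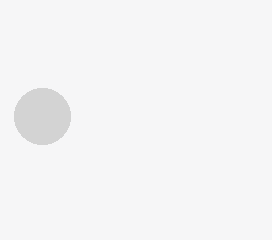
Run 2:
center_x = 42
center_y = 116
radius = 28
color = 'lightgray'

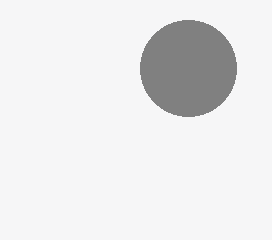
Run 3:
center_x = 188
center_y = 68
radius = 48
color = 'gray'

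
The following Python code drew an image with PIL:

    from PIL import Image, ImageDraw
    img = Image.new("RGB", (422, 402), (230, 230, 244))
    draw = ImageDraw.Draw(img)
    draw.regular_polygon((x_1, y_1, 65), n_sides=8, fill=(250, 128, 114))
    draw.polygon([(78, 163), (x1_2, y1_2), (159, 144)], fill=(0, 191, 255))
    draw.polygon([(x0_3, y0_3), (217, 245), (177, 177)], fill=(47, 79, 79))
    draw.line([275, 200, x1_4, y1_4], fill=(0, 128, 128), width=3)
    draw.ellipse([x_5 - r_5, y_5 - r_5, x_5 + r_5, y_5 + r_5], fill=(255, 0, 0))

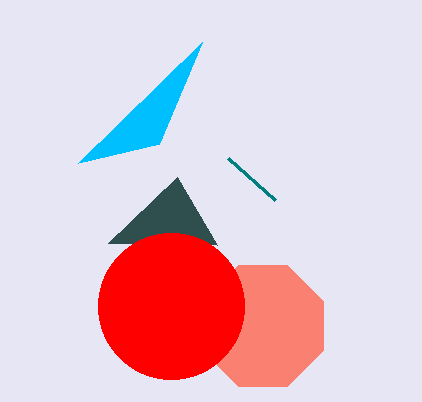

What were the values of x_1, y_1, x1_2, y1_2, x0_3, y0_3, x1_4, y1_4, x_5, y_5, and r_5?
x_1 = 263; y_1 = 326; x1_2 = 202; y1_2 = 42; x0_3 = 108; y0_3 = 243; x1_4 = 228; y1_4 = 158; x_5 = 171; y_5 = 306; r_5 = 73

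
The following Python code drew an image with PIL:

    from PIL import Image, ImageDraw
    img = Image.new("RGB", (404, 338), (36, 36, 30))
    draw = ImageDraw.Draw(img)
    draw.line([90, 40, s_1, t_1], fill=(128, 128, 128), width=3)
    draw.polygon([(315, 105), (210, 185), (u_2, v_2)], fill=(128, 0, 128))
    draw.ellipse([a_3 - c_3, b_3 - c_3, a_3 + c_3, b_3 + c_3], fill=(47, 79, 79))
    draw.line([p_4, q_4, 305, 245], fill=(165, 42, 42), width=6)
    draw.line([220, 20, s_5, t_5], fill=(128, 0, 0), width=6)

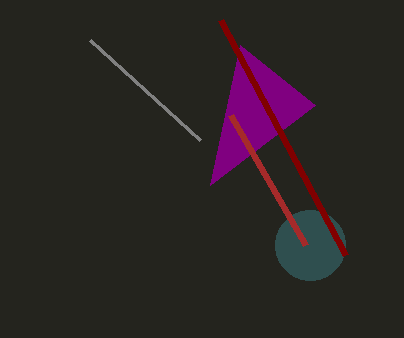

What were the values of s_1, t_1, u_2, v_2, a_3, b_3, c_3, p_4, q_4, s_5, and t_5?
s_1 = 200
t_1 = 140
u_2 = 240
v_2 = 45
a_3 = 310
b_3 = 245
c_3 = 35
p_4 = 230
q_4 = 115
s_5 = 345
t_5 = 255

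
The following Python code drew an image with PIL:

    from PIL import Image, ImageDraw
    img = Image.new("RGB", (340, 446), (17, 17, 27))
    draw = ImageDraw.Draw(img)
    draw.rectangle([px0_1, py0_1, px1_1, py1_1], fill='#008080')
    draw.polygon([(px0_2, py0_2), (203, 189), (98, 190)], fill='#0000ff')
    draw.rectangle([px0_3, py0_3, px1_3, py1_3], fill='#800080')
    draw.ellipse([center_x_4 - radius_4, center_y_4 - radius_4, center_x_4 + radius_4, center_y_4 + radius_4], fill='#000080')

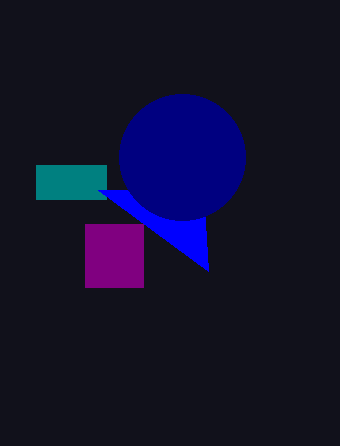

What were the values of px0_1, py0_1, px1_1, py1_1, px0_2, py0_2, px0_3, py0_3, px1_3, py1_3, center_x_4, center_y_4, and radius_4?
px0_1 = 36, py0_1 = 165, px1_1 = 106, py1_1 = 199, px0_2 = 208, py0_2 = 271, px0_3 = 85, py0_3 = 224, px1_3 = 143, py1_3 = 287, center_x_4 = 182, center_y_4 = 157, radius_4 = 63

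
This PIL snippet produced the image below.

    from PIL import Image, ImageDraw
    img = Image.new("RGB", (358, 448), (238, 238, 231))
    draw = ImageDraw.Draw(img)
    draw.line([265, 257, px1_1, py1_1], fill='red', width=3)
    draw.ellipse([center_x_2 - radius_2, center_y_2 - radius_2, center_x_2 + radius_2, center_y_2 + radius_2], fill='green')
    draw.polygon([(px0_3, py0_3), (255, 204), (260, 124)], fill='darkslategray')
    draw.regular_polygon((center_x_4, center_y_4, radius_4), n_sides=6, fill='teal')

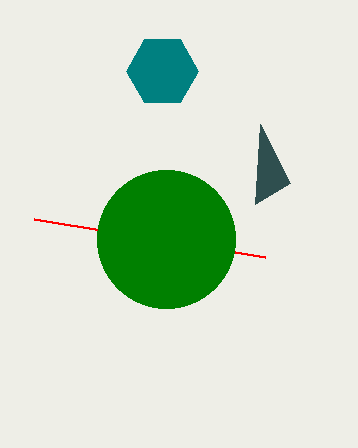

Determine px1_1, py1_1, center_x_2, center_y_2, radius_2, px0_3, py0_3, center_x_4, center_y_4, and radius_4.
px1_1 = 34, py1_1 = 219, center_x_2 = 166, center_y_2 = 239, radius_2 = 69, px0_3 = 290, py0_3 = 183, center_x_4 = 162, center_y_4 = 71, radius_4 = 36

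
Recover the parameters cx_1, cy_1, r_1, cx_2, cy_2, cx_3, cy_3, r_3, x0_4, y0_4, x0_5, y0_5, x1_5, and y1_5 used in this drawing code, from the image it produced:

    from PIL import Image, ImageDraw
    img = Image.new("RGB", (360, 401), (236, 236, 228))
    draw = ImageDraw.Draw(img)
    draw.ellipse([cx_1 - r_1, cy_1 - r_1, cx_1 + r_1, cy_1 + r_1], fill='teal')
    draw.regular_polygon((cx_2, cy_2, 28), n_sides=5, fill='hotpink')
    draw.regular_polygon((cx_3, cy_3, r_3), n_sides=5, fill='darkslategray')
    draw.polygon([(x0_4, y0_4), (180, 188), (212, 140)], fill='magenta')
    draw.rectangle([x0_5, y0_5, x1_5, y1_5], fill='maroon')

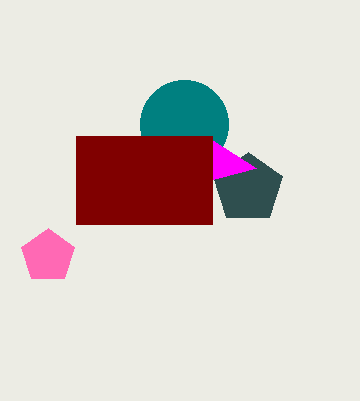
cx_1 = 184, cy_1 = 124, r_1 = 44, cx_2 = 48, cy_2 = 256, cx_3 = 248, cy_3 = 188, r_3 = 36, x0_4 = 256, y0_4 = 168, x0_5 = 76, y0_5 = 136, x1_5 = 212, y1_5 = 224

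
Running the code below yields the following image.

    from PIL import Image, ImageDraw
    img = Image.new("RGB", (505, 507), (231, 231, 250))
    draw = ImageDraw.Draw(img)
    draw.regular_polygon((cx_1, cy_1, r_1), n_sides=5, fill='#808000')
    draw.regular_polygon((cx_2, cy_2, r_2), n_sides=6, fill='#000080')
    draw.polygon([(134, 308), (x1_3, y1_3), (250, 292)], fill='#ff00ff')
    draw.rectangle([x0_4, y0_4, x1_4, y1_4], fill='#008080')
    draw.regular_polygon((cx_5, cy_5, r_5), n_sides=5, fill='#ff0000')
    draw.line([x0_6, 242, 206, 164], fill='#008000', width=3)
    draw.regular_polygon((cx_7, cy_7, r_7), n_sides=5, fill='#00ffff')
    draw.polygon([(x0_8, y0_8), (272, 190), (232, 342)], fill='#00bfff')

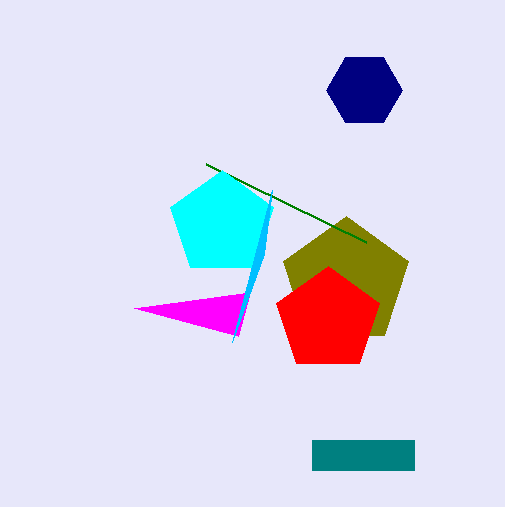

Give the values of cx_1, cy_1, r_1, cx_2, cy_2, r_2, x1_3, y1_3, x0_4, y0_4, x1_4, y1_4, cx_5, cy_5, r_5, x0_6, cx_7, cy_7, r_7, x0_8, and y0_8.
cx_1 = 346; cy_1 = 282; r_1 = 66; cx_2 = 364; cy_2 = 90; r_2 = 38; x1_3 = 238; y1_3 = 336; x0_4 = 312; y0_4 = 440; x1_4 = 414; y1_4 = 470; cx_5 = 328; cy_5 = 320; r_5 = 54; x0_6 = 366; cx_7 = 222; cy_7 = 224; r_7 = 54; x0_8 = 264; y0_8 = 254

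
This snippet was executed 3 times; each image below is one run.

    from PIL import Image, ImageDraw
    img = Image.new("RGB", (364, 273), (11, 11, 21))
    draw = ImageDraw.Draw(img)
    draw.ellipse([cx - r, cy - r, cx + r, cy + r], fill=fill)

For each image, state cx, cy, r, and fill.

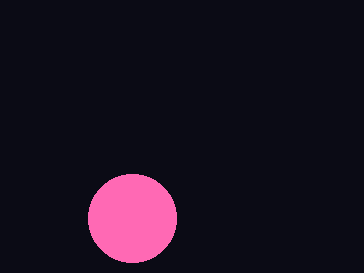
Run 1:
cx = 132; cy = 218; r = 44; fill = 'hotpink'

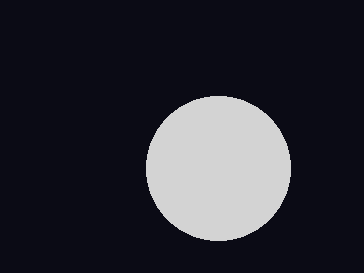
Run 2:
cx = 218
cy = 168
r = 72
fill = 'lightgray'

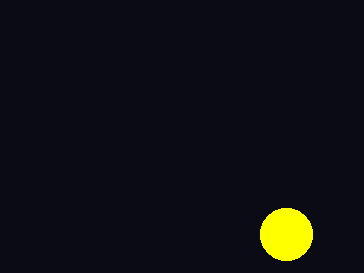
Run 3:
cx = 286, cy = 234, r = 26, fill = 'yellow'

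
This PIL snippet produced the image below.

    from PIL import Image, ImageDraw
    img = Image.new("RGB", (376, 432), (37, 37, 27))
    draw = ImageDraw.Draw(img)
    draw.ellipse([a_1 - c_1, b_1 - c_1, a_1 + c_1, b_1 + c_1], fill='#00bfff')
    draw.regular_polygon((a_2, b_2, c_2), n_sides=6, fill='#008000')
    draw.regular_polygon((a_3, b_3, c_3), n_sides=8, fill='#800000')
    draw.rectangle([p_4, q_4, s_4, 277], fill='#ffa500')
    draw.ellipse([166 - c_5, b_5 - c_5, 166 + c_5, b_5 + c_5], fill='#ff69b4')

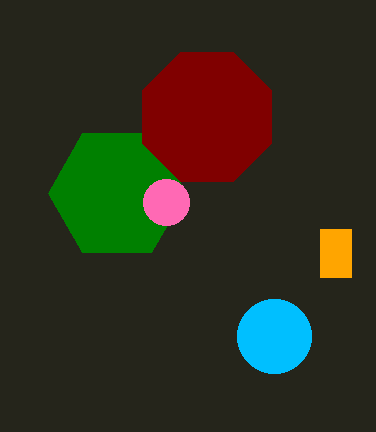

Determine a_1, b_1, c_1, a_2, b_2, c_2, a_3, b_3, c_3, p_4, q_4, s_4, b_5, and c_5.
a_1 = 274
b_1 = 336
c_1 = 37
a_2 = 117
b_2 = 193
c_2 = 69
a_3 = 207
b_3 = 117
c_3 = 70
p_4 = 320
q_4 = 229
s_4 = 351
b_5 = 202
c_5 = 23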